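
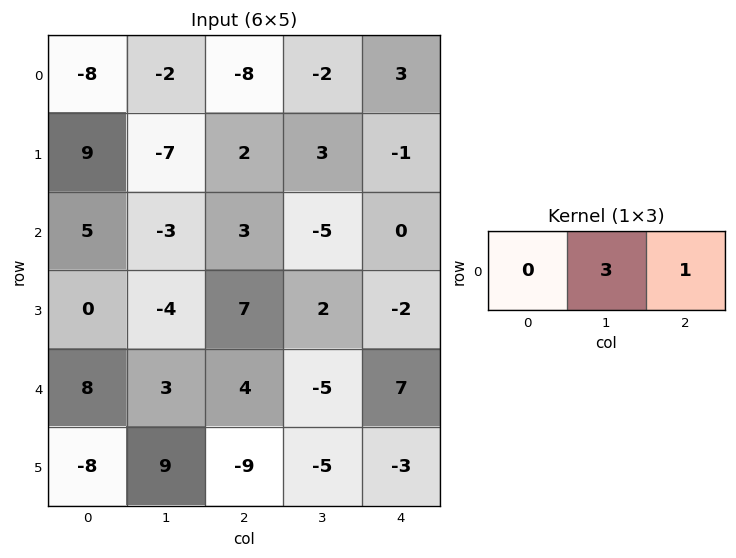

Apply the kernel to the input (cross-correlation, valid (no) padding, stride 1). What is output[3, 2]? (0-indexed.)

The receptive field on the input at this output position is [7 2 -2]. Elementwise product with the kernel and sum: 2·3 + -2·1.

4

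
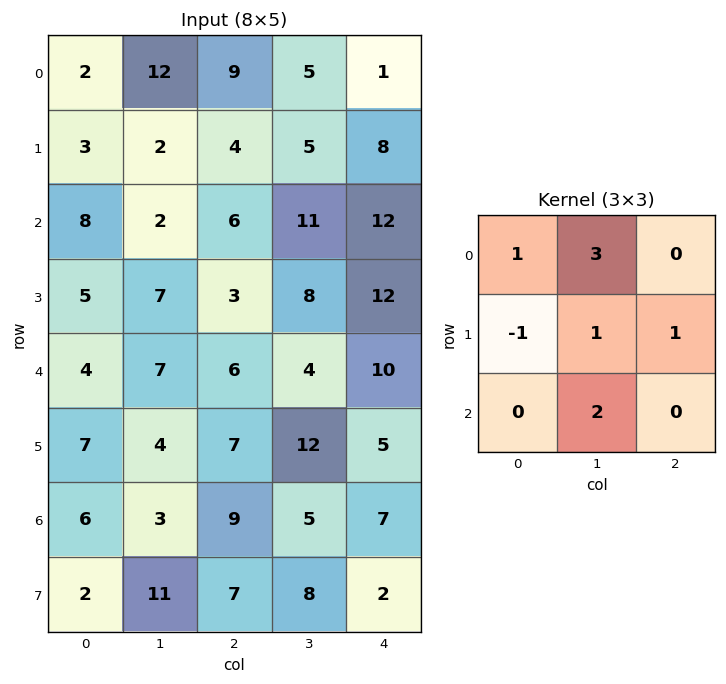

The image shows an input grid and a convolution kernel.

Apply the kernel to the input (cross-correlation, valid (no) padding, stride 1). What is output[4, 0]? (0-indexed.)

The receptive field on the input at this output position is [4 7 6 / 7 4 7 / 6 3 9]. Elementwise product with the kernel and sum: 4·1 + 7·3 + 7·-1 + 4·1 + 7·1 + 3·2.

35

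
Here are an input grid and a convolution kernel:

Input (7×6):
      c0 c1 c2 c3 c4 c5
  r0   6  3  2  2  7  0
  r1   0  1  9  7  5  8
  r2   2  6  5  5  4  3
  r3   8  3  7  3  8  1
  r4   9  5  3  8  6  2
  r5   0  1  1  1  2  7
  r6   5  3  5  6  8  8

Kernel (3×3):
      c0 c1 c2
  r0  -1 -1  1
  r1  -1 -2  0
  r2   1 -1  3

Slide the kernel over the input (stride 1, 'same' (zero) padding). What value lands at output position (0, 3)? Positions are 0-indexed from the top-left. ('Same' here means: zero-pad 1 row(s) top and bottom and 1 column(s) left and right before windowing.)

The receptive field on the zero-padded input at this output position is [0 0 0 / 2 2 7 / 9 7 5]. Elementwise product with the kernel and sum: 0·-1 + 0·-1 + 0·1 + 2·-1 + 2·-2 + 9·1 + 7·-1 + 5·3.

11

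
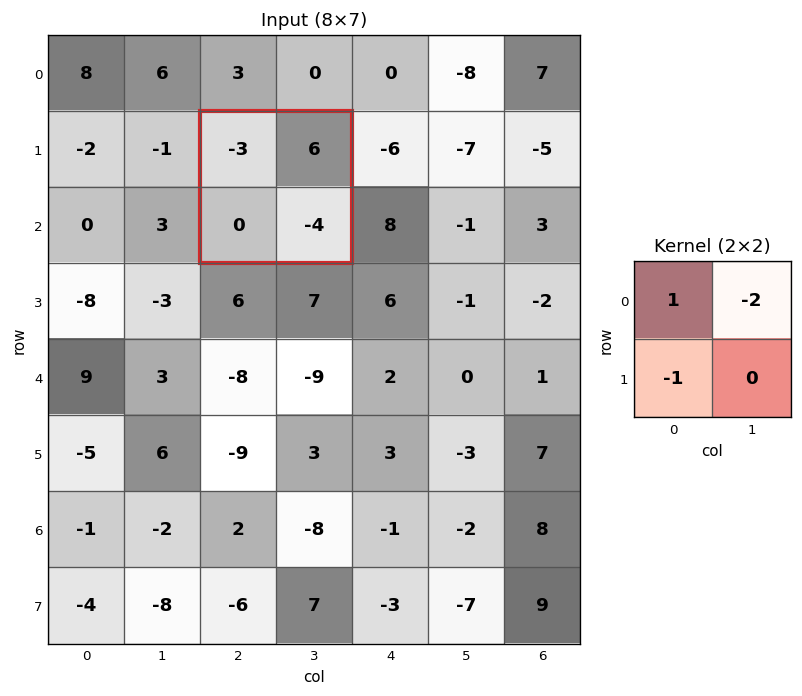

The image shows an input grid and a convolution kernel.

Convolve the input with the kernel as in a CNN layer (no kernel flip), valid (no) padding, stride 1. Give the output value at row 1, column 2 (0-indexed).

The receptive field on the input at this output position is [-3 6 / 0 -4]. Elementwise product with the kernel and sum: -3·1 + 6·-2 + 0·-1.

-15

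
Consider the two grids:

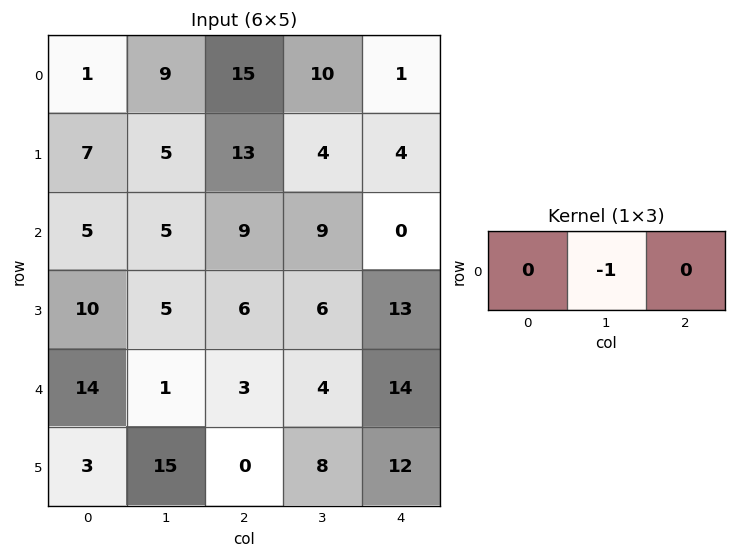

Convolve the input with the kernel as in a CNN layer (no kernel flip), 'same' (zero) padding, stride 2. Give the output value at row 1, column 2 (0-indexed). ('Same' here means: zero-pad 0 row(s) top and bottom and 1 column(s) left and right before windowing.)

0

The receptive field on the zero-padded input at this output position is [9 0 0]. Elementwise product with the kernel and sum: 0·-1.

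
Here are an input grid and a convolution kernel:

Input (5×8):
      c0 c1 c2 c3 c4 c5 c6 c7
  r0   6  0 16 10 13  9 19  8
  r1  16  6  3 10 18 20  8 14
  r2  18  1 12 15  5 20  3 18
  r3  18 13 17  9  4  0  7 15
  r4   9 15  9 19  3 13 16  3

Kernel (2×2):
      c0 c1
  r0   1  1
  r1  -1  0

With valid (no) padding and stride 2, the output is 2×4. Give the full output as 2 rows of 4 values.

-10 23 4 19
1 10 21 14

Output[0,0]: The receptive field on the input at this output position is [6 0 / 16 6]. Elementwise product with the kernel and sum: 6·1 + 0·1 + 16·-1.
Output[0,1]: The receptive field on the input at this output position is [16 10 / 3 10]. Elementwise product with the kernel and sum: 16·1 + 10·1 + 3·-1.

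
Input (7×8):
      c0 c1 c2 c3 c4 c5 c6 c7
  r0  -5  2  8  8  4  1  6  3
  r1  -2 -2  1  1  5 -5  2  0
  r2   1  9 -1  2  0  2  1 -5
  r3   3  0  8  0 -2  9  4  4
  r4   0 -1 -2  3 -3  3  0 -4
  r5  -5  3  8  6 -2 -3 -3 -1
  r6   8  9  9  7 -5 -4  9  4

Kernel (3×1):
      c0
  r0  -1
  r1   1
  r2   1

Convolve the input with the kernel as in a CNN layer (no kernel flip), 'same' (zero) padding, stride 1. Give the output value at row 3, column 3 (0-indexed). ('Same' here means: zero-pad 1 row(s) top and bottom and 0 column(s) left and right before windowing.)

The receptive field on the zero-padded input at this output position is [2 / 0 / 3]. Elementwise product with the kernel and sum: 2·-1 + 0·1 + 3·1.

1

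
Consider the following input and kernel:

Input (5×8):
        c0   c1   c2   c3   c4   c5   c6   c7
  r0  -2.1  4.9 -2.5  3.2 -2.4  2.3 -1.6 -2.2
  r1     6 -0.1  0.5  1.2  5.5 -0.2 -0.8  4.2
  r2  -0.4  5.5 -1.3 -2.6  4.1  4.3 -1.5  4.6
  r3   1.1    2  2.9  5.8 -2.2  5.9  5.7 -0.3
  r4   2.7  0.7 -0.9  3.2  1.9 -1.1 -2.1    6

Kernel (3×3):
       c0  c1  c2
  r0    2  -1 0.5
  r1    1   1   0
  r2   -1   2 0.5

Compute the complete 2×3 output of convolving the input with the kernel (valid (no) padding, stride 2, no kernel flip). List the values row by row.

6.3 -9.55 1.15
-5.6 19 1.7

Output[0,0]: The receptive field on the input at this output position is [-2.1 4.9 -2.5 / 6 -0.1 0.5 / -0.4 5.5 -1.3]. Elementwise product with the kernel and sum: -2.1·2 + 4.9·-1 + -2.5·0.5 + 6·1 + -0.1·1 + -0.4·-1 + 5.5·2 + -1.3·0.5.
Output[0,1]: The receptive field on the input at this output position is [-2.5 3.2 -2.4 / 0.5 1.2 5.5 / -1.3 -2.6 4.1]. Elementwise product with the kernel and sum: -2.5·2 + 3.2·-1 + -2.4·0.5 + 0.5·1 + 1.2·1 + -1.3·-1 + -2.6·2 + 4.1·0.5.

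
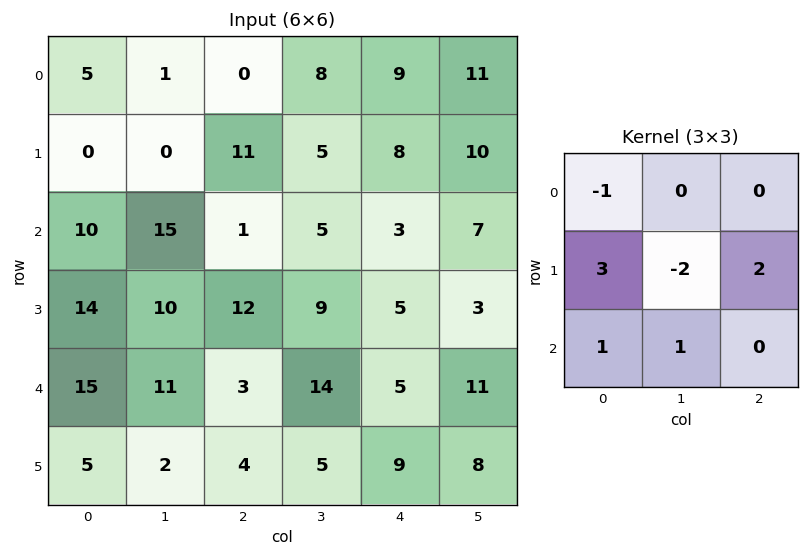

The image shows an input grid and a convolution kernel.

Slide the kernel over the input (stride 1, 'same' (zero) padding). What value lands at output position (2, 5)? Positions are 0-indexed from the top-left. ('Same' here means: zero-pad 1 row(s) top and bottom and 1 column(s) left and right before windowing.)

The receptive field on the zero-padded input at this output position is [8 10 0 / 3 7 0 / 5 3 0]. Elementwise product with the kernel and sum: 8·-1 + 3·3 + 7·-2 + 0·2 + 5·1 + 3·1.

-5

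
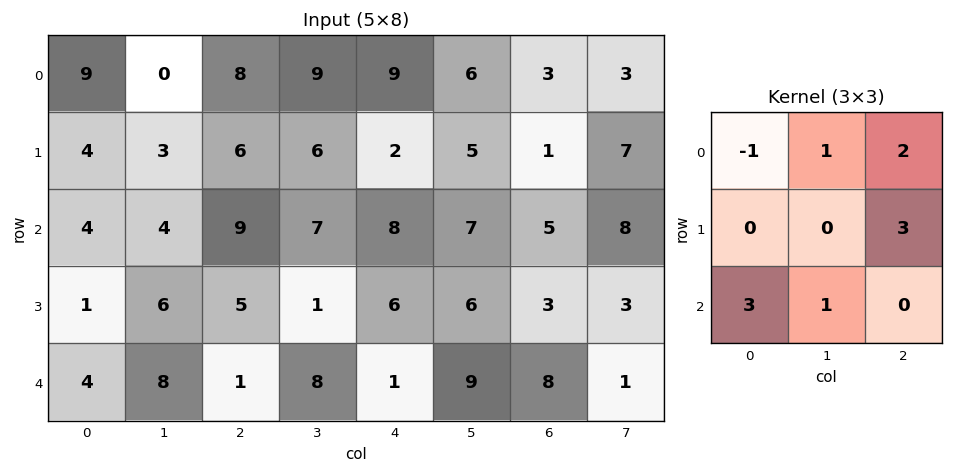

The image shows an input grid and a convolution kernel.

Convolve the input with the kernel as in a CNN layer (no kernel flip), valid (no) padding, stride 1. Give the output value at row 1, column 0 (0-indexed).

47

The receptive field on the input at this output position is [4 3 6 / 4 4 9 / 1 6 5]. Elementwise product with the kernel and sum: 4·-1 + 3·1 + 6·2 + 9·3 + 1·3 + 6·1.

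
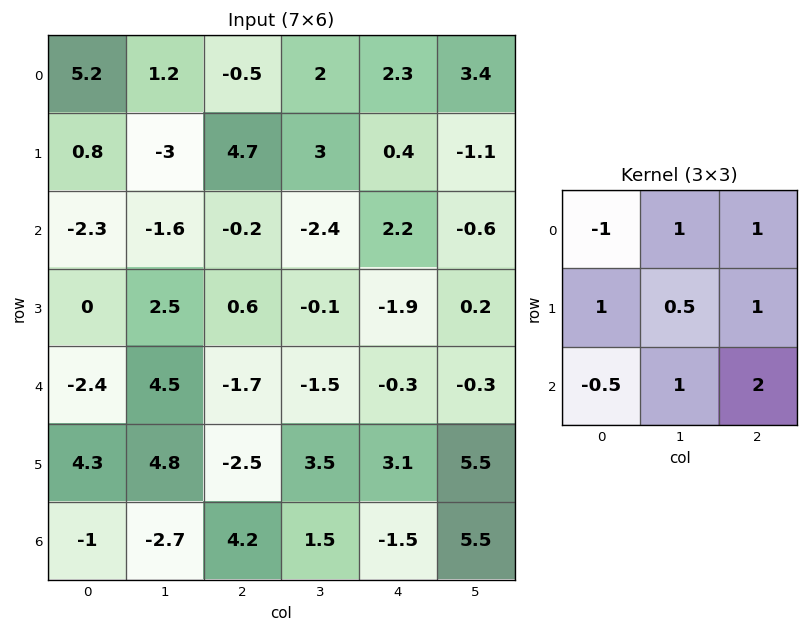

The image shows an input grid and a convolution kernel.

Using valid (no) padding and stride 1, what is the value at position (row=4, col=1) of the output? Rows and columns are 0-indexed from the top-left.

The receptive field on the input at this output position is [4.5 -1.7 -1.5 / 4.8 -2.5 3.5 / -2.7 4.2 1.5]. Elementwise product with the kernel and sum: 4.5·-1 + -1.7·1 + -1.5·1 + 4.8·1 + -2.5·0.5 + 3.5·1 + -2.7·-0.5 + 4.2·1 + 1.5·2.

7.9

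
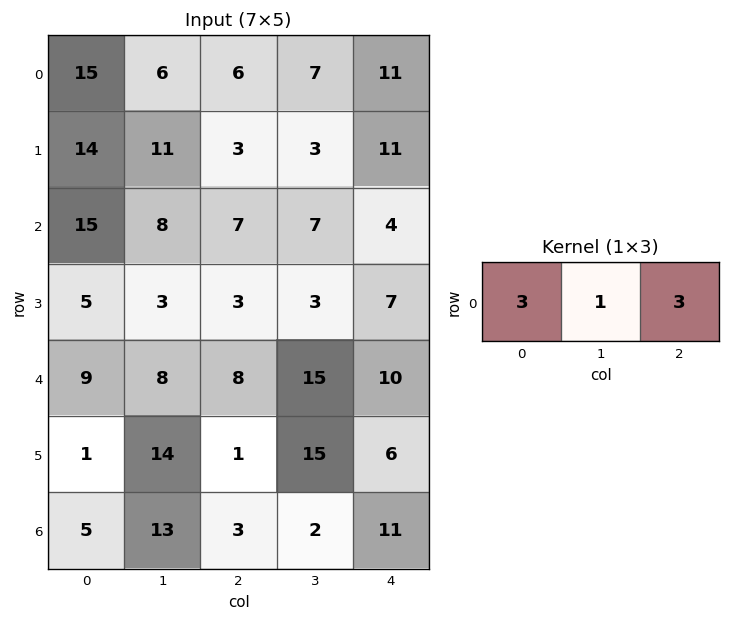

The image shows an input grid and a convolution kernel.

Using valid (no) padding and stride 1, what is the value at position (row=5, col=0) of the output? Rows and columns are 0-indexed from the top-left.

The receptive field on the input at this output position is [1 14 1]. Elementwise product with the kernel and sum: 1·3 + 14·1 + 1·3.

20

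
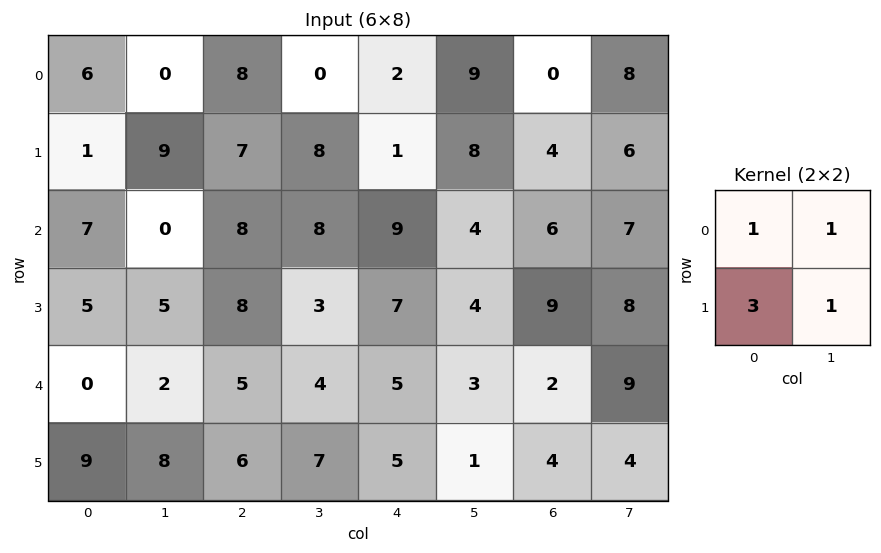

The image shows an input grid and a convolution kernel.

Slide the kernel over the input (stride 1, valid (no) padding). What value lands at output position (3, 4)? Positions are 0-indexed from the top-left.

29

The receptive field on the input at this output position is [7 4 / 5 3]. Elementwise product with the kernel and sum: 7·1 + 4·1 + 5·3 + 3·1.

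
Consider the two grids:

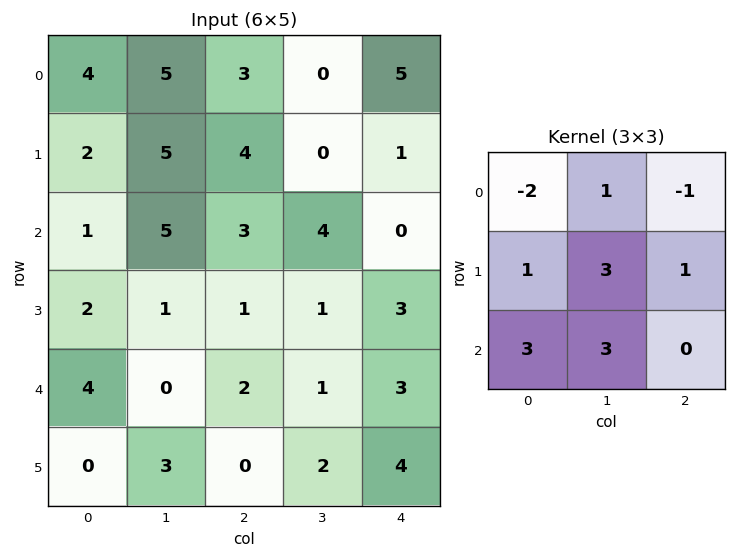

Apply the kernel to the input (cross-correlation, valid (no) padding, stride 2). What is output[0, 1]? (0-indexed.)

The receptive field on the input at this output position is [3 0 5 / 4 0 1 / 3 4 0]. Elementwise product with the kernel and sum: 3·-2 + 0·1 + 5·-1 + 4·1 + 0·3 + 1·1 + 3·3 + 4·3.

15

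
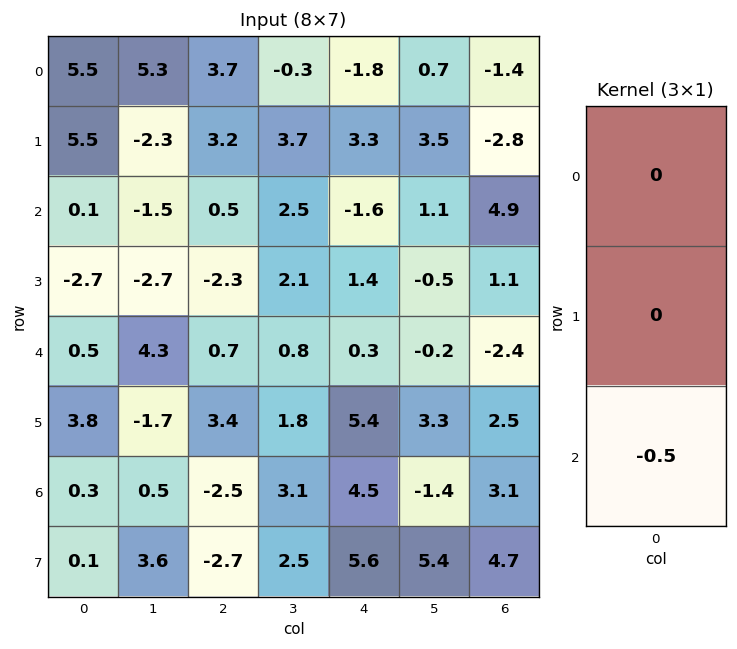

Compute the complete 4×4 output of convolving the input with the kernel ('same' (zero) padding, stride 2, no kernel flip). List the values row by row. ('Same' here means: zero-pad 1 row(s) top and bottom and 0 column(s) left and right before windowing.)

-2.75 -1.6 -1.65 1.4
1.35 1.15 -0.7 -0.55
-1.9 -1.7 -2.7 -1.25
-0.05 1.35 -2.8 -2.35

Output[0,0]: The receptive field on the zero-padded input at this output position is [0 / 5.5 / 5.5]. Elementwise product with the kernel and sum: 5.5·-0.5.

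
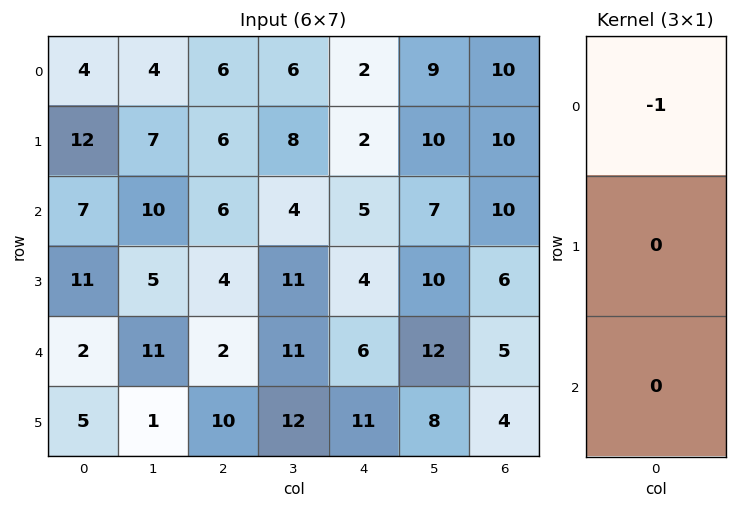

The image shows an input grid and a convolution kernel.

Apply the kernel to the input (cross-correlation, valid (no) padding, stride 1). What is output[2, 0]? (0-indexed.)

The receptive field on the input at this output position is [7 / 11 / 2]. Elementwise product with the kernel and sum: 7·-1.

-7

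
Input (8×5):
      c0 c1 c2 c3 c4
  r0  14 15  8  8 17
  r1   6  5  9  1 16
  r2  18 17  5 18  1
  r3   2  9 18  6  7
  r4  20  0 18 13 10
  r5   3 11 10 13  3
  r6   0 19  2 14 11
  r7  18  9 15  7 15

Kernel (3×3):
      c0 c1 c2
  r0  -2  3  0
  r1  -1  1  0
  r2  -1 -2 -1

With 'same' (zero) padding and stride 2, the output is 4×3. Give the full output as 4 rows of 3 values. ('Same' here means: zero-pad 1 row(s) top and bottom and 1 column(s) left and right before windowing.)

-3 -31 -24
23 -46 9
9 10 -13
-36 -55 -57

Output[0,0]: The receptive field on the zero-padded input at this output position is [0 0 0 / 0 14 15 / 0 6 5]. Elementwise product with the kernel and sum: 0·-2 + 0·3 + 0·-1 + 14·1 + 0·-1 + 6·-2 + 5·-1.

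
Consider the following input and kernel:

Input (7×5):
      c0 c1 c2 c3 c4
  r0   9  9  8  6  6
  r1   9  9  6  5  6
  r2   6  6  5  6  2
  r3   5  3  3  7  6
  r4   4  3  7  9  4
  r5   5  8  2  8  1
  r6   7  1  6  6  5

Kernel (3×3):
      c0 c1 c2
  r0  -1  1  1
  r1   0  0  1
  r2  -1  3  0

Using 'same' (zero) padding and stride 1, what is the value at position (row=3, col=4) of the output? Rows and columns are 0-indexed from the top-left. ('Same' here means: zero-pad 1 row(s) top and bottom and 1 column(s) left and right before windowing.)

-1

The receptive field on the zero-padded input at this output position is [6 2 0 / 7 6 0 / 9 4 0]. Elementwise product with the kernel and sum: 6·-1 + 2·1 + 0·1 + 0·1 + 9·-1 + 4·3.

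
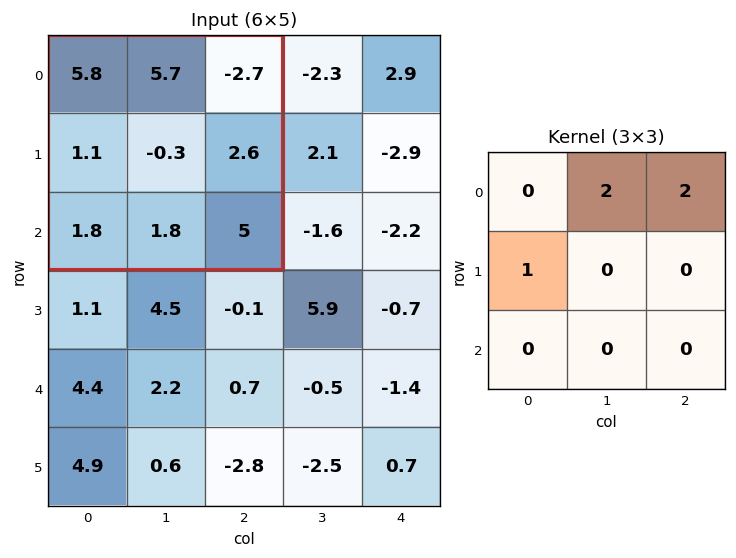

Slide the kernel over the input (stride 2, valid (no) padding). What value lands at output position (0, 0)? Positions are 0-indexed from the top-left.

The receptive field on the input at this output position is [5.8 5.7 -2.7 / 1.1 -0.3 2.6 / 1.8 1.8 5]. Elementwise product with the kernel and sum: 5.7·2 + -2.7·2 + 1.1·1.

7.1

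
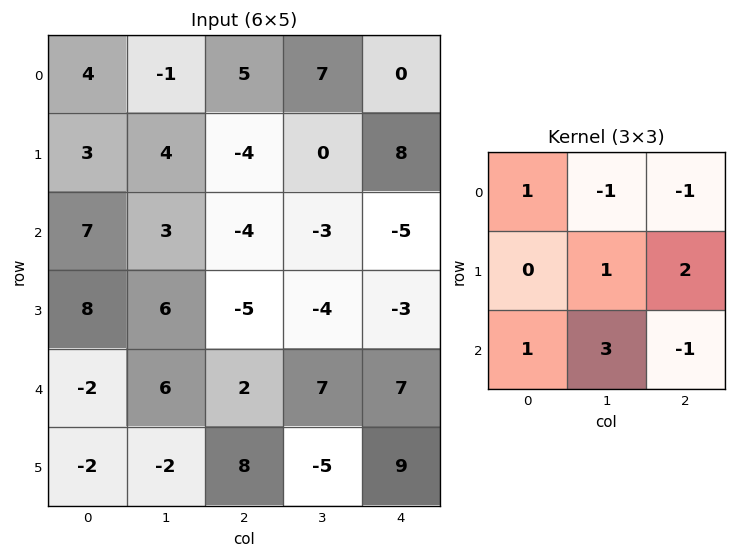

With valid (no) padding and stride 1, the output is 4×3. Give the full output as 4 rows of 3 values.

16 -23 6
29 -7 -39
18 2 10
1 58 7

Output[0,0]: The receptive field on the input at this output position is [4 -1 5 / 3 4 -4 / 7 3 -4]. Elementwise product with the kernel and sum: 4·1 + -1·-1 + 5·-1 + 4·1 + -4·2 + 7·1 + 3·3 + -4·-1.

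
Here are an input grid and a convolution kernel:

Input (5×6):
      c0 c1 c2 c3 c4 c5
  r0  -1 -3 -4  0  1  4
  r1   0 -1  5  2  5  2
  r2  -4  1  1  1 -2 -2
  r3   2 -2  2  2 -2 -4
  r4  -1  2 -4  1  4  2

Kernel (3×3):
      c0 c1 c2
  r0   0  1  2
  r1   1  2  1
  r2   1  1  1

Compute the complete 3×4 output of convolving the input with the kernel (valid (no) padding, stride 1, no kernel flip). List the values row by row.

-10 10 16 20
10 15 15 0
0 6 2 -5

Output[0,0]: The receptive field on the input at this output position is [-1 -3 -4 / 0 -1 5 / -4 1 1]. Elementwise product with the kernel and sum: -3·1 + -4·2 + 0·1 + -1·2 + 5·1 + -4·1 + 1·1 + 1·1.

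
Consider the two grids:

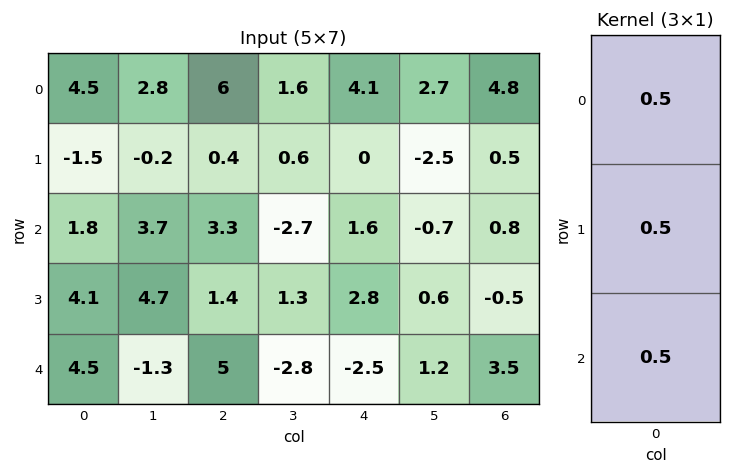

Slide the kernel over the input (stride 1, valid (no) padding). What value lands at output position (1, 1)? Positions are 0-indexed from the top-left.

4.1

The receptive field on the input at this output position is [-0.2 / 3.7 / 4.7]. Elementwise product with the kernel and sum: -0.2·0.5 + 3.7·0.5 + 4.7·0.5.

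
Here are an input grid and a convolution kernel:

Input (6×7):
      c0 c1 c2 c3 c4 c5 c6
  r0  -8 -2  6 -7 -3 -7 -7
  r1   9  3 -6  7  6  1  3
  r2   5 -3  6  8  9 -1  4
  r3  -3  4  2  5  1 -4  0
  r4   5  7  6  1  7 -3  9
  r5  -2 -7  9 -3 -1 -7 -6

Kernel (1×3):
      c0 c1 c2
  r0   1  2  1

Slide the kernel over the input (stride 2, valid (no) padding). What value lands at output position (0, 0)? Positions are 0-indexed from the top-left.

The receptive field on the input at this output position is [-8 -2 6]. Elementwise product with the kernel and sum: -8·1 + -2·2 + 6·1.

-6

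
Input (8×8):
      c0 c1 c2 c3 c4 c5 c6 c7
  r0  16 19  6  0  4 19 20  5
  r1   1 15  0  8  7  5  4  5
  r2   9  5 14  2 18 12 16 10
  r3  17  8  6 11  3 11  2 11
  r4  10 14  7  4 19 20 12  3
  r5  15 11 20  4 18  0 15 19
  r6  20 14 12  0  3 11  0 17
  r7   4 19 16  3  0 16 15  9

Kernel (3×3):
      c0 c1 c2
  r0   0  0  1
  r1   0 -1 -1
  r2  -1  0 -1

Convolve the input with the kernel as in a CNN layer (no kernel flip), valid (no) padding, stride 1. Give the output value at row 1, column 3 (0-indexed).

-47

The receptive field on the input at this output position is [8 7 5 / 2 18 12 / 11 3 11]. Elementwise product with the kernel and sum: 5·1 + 18·-1 + 12·-1 + 11·-1 + 11·-1.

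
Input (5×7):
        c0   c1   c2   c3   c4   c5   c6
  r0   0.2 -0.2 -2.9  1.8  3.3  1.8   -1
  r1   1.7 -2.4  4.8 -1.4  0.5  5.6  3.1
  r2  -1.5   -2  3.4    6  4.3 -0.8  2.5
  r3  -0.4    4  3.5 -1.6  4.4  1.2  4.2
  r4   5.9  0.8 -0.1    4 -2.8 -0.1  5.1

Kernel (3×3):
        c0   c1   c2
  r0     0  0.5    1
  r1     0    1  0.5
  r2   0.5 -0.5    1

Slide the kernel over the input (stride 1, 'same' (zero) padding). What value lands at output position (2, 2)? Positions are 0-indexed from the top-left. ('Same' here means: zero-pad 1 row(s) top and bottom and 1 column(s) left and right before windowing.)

6.05

The receptive field on the zero-padded input at this output position is [-2.4 4.8 -1.4 / -2 3.4 6 / 4 3.5 -1.6]. Elementwise product with the kernel and sum: 4.8·0.5 + -1.4·1 + 3.4·1 + 6·0.5 + 4·0.5 + 3.5·-0.5 + -1.6·1.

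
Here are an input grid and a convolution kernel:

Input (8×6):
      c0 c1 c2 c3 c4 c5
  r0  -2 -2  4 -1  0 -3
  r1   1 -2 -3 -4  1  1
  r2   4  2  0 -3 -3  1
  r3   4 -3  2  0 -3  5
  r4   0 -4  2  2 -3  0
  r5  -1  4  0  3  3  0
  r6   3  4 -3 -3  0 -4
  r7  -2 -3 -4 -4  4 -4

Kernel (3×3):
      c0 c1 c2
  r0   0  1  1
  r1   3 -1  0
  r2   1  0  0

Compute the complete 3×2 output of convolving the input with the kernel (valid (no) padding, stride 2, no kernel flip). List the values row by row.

11 -6
17 2
-6 -7

Output[0,0]: The receptive field on the input at this output position is [-2 -2 4 / 1 -2 -3 / 4 2 0]. Elementwise product with the kernel and sum: -2·1 + 4·1 + 1·3 + -2·-1 + 4·1.
Output[0,1]: The receptive field on the input at this output position is [4 -1 0 / -3 -4 1 / 0 -3 -3]. Elementwise product with the kernel and sum: -1·1 + 0·1 + -3·3 + -4·-1 + 0·1.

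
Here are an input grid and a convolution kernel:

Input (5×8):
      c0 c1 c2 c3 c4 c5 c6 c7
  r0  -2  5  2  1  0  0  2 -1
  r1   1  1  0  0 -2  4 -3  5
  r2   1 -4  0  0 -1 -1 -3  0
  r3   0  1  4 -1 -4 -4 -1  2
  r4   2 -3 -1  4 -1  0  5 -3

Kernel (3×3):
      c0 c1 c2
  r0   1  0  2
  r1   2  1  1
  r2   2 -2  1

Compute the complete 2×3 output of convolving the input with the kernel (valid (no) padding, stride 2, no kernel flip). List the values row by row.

Output[0,0]: The receptive field on the input at this output position is [-2 5 2 / 1 1 0 / 1 -4 0]. Elementwise product with the kernel and sum: -2·1 + 2·2 + 1·2 + 1·1 + 0·1 + 1·2 + -4·-2 + 0·1.
Output[0,1]: The receptive field on the input at this output position is [2 1 0 / 0 0 -2 / 0 0 -1]. Elementwise product with the kernel and sum: 2·1 + 0·2 + 0·2 + 0·1 + -2·1 + 0·2 + 0·-2 + -1·1.

15 -1 -2
15 -10 -17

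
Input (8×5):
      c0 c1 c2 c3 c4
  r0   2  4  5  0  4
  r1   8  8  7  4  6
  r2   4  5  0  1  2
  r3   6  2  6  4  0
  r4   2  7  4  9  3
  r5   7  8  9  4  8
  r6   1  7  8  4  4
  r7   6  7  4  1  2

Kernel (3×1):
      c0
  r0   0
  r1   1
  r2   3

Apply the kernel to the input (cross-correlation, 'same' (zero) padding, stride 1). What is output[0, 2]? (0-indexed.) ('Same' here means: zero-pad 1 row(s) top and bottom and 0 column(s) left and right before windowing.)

The receptive field on the zero-padded input at this output position is [0 / 5 / 7]. Elementwise product with the kernel and sum: 5·1 + 7·3.

26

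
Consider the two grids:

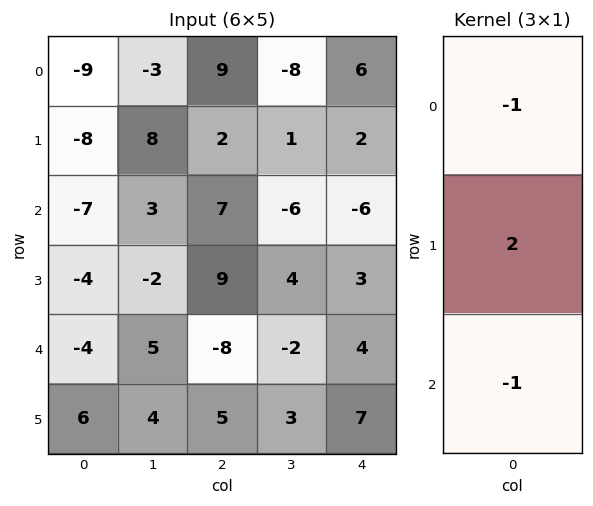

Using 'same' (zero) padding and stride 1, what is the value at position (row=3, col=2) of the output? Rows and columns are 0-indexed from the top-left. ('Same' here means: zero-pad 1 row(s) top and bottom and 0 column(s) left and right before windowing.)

The receptive field on the zero-padded input at this output position is [7 / 9 / -8]. Elementwise product with the kernel and sum: 7·-1 + 9·2 + -8·-1.

19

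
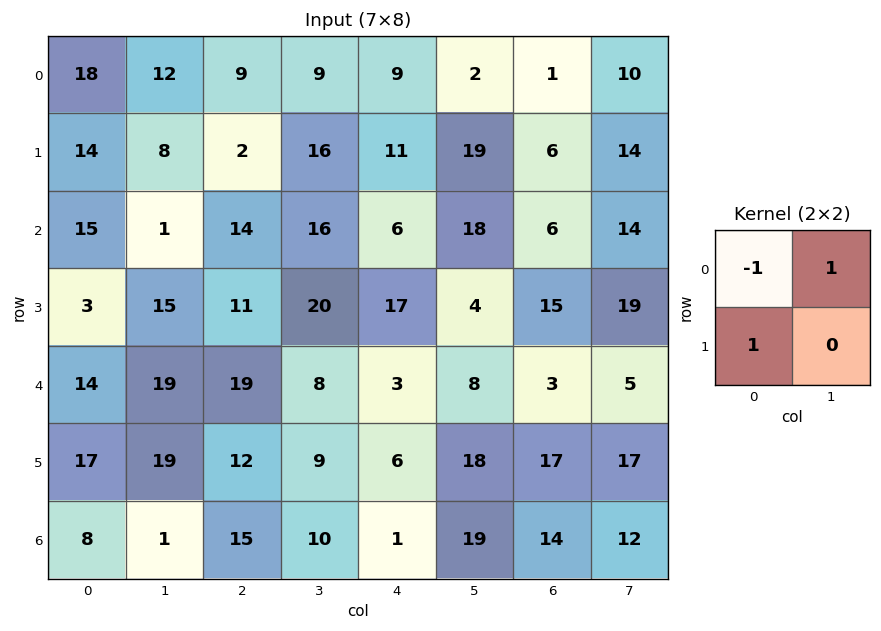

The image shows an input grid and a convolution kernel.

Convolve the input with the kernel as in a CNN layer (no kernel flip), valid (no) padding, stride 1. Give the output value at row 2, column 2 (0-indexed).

13

The receptive field on the input at this output position is [14 16 / 11 20]. Elementwise product with the kernel and sum: 14·-1 + 16·1 + 11·1.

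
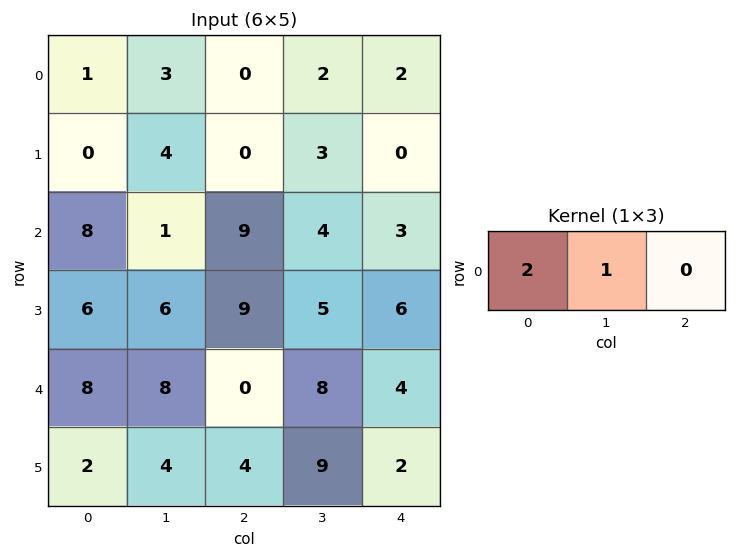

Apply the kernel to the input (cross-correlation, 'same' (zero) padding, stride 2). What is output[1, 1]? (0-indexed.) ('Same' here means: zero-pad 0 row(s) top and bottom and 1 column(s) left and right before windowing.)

The receptive field on the zero-padded input at this output position is [1 9 4]. Elementwise product with the kernel and sum: 1·2 + 9·1.

11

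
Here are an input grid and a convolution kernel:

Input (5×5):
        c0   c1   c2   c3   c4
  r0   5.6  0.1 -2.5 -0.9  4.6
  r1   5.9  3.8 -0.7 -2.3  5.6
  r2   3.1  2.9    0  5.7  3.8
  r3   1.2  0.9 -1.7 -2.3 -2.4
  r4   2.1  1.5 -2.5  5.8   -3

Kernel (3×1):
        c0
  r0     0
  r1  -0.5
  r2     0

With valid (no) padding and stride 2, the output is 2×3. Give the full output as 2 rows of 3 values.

-2.95 0.35 -2.8
-0.6 0.85 1.2

Output[0,0]: The receptive field on the input at this output position is [5.6 / 5.9 / 3.1]. Elementwise product with the kernel and sum: 5.9·-0.5.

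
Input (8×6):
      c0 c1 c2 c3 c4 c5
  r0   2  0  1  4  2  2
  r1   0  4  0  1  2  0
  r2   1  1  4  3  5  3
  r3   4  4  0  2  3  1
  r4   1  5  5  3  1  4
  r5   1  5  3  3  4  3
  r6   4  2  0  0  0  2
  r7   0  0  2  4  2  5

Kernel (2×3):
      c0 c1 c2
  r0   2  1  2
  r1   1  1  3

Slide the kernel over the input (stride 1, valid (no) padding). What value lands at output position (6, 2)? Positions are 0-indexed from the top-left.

12

The receptive field on the input at this output position is [0 0 0 / 2 4 2]. Elementwise product with the kernel and sum: 0·2 + 0·1 + 0·2 + 2·1 + 4·1 + 2·3.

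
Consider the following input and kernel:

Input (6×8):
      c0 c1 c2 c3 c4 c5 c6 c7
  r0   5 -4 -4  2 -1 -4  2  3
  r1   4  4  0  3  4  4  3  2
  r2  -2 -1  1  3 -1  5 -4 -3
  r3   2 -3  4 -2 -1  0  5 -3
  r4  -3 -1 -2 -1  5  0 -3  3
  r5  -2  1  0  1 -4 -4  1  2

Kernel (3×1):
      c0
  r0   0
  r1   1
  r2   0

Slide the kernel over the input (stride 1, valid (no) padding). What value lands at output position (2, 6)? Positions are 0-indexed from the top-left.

5

The receptive field on the input at this output position is [-4 / 5 / -3]. Elementwise product with the kernel and sum: 5·1.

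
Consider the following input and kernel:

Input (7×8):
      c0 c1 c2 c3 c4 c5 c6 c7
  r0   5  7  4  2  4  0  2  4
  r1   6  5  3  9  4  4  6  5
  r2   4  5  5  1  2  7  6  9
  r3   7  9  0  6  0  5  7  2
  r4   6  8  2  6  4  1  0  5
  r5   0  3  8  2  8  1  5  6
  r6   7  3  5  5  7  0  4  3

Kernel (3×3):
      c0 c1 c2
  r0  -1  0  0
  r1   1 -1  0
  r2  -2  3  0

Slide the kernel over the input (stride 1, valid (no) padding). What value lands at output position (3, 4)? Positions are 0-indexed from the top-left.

The receptive field on the input at this output position is [0 5 7 / 4 1 0 / 8 1 5]. Elementwise product with the kernel and sum: 0·-1 + 4·1 + 1·-1 + 8·-2 + 1·3.

-10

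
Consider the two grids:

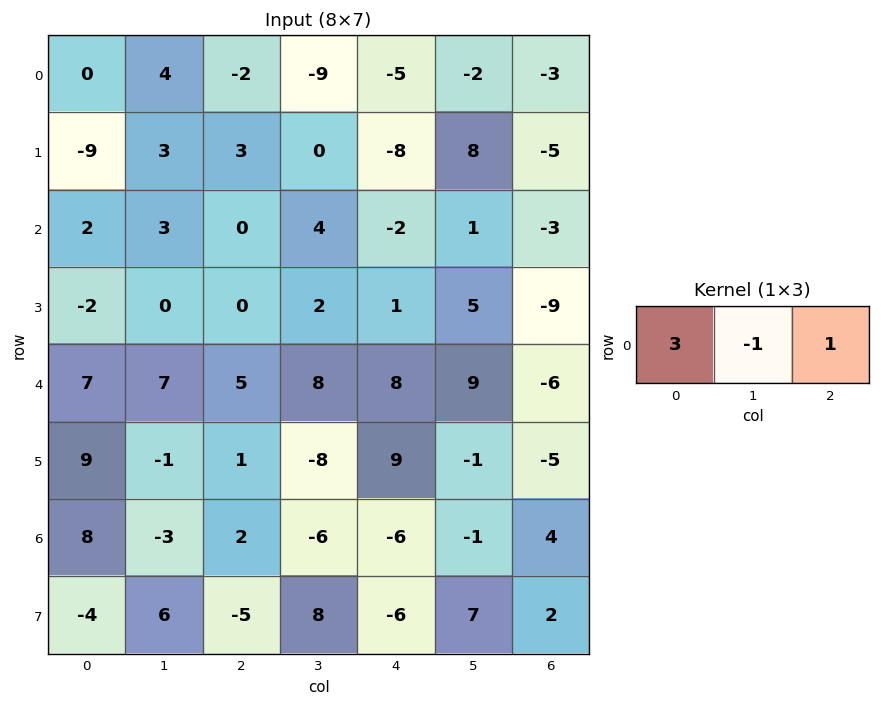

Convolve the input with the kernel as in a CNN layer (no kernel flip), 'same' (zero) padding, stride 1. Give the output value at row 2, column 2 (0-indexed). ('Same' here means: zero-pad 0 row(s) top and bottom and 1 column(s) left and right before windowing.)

The receptive field on the zero-padded input at this output position is [3 0 4]. Elementwise product with the kernel and sum: 3·3 + 0·-1 + 4·1.

13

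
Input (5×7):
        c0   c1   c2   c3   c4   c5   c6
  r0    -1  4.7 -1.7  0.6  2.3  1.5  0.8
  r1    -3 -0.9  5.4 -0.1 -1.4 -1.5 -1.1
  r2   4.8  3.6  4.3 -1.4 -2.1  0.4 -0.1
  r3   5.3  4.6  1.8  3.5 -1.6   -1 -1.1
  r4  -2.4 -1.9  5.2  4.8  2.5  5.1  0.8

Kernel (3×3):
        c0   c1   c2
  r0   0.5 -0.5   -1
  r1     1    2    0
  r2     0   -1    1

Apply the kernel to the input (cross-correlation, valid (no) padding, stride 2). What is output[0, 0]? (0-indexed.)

The receptive field on the input at this output position is [-1 4.7 -1.7 / -3 -0.9 5.4 / 4.8 3.6 4.3]. Elementwise product with the kernel and sum: -1·0.5 + 4.7·-0.5 + -1.7·-1 + -3·1 + -0.9·2 + 3.6·-1 + 4.3·1.

-5.25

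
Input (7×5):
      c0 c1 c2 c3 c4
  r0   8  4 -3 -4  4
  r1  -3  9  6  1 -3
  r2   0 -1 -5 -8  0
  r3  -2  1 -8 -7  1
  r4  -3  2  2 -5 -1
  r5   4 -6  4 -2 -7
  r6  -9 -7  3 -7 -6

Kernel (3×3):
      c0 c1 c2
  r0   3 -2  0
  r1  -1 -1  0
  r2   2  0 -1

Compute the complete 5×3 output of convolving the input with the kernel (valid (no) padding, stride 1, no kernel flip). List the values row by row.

15 9 -18
-22 30 12
-5 23 21
-3 5 8
-32 -3 26

Output[0,0]: The receptive field on the input at this output position is [8 4 -3 / -3 9 6 / 0 -1 -5]. Elementwise product with the kernel and sum: 8·3 + 4·-2 + -3·-1 + 9·-1 + 0·2 + -5·-1.
Output[0,1]: The receptive field on the input at this output position is [4 -3 -4 / 9 6 1 / -1 -5 -8]. Elementwise product with the kernel and sum: 4·3 + -3·-2 + 9·-1 + 6·-1 + -1·2 + -8·-1.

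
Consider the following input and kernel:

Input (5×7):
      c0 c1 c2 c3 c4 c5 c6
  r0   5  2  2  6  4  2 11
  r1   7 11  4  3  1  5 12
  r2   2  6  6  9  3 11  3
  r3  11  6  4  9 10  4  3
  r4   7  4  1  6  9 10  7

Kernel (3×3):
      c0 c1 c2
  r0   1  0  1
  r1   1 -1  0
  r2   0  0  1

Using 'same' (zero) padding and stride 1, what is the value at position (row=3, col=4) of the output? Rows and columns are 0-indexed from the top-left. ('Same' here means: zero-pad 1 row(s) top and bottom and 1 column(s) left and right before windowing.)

29

The receptive field on the zero-padded input at this output position is [9 3 11 / 9 10 4 / 6 9 10]. Elementwise product with the kernel and sum: 9·1 + 11·1 + 9·1 + 10·-1 + 10·1.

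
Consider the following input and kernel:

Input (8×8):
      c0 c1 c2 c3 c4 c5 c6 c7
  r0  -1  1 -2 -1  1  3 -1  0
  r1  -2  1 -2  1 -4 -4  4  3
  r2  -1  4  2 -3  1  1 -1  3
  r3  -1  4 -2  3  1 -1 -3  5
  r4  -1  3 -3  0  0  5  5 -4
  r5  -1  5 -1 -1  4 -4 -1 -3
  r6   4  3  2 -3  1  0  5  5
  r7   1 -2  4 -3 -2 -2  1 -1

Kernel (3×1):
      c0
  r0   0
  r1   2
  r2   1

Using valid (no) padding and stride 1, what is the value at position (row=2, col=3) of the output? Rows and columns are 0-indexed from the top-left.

The receptive field on the input at this output position is [-3 / 3 / 0]. Elementwise product with the kernel and sum: 3·2 + 0·1.

6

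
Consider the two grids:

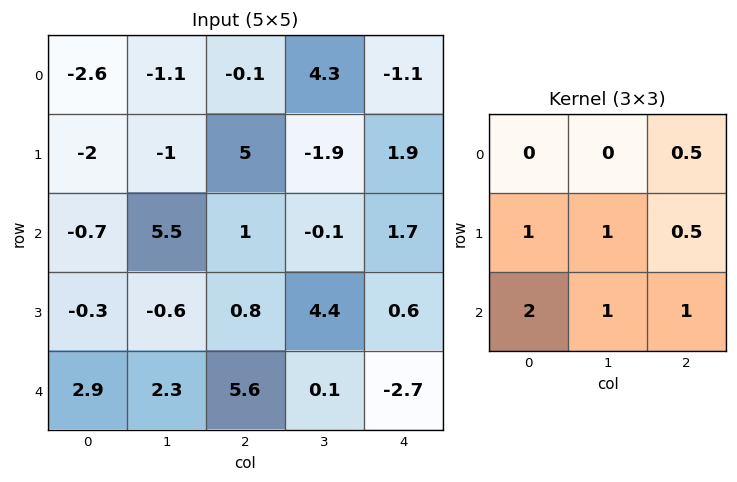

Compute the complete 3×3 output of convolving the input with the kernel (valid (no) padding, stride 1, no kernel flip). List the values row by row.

Output[0,0]: The receptive field on the input at this output position is [-2.6 -1.1 -0.1 / -2 -1 5 / -0.7 5.5 1]. Elementwise product with the kernel and sum: -0.1·0.5 + -2·1 + -1·1 + 5·0.5 + -0.7·2 + 5.5·1 + 1·1.
Output[0,1]: The receptive field on the input at this output position is [-1.1 -0.1 4.3 / -1 5 -1.9 / 5.5 1 -0.1]. Elementwise product with the kernel and sum: 4.3·0.5 + -1·1 + 5·1 + -1.9·0.5 + 5.5·2 + 1·1 + -0.1·1.

4.55 17.1 7.1
7.4 9.5 9.3
13.7 12.65 14.95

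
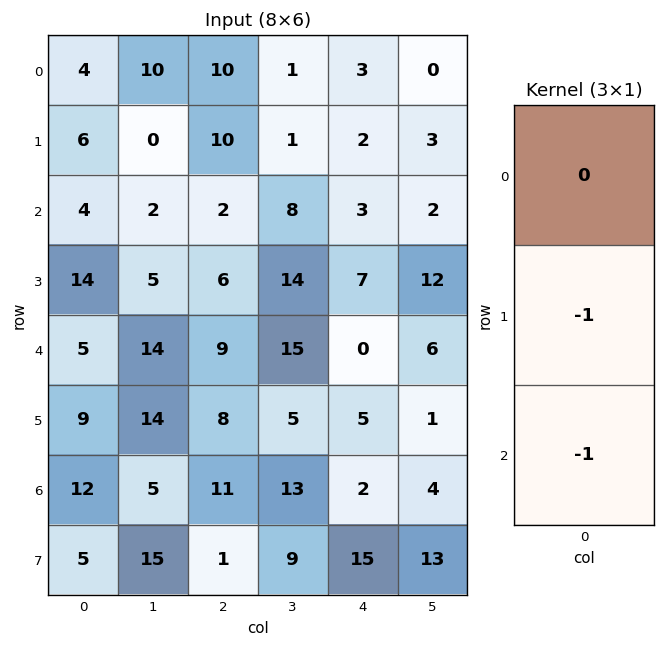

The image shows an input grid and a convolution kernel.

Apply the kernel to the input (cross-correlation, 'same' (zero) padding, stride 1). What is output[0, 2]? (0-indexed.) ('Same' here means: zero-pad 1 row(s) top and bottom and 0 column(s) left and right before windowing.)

The receptive field on the zero-padded input at this output position is [0 / 10 / 10]. Elementwise product with the kernel and sum: 10·-1 + 10·-1.

-20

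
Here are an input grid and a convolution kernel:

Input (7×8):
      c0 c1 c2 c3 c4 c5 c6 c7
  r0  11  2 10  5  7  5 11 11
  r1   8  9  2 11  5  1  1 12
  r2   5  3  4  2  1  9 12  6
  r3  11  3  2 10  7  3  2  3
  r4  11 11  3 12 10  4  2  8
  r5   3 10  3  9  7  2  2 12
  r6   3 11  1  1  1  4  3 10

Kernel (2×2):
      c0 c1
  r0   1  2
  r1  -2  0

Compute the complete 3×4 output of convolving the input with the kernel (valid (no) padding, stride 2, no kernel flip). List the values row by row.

-1 16 7 31
-11 4 5 20
27 21 4 14

Output[0,0]: The receptive field on the input at this output position is [11 2 / 8 9]. Elementwise product with the kernel and sum: 11·1 + 2·2 + 8·-2.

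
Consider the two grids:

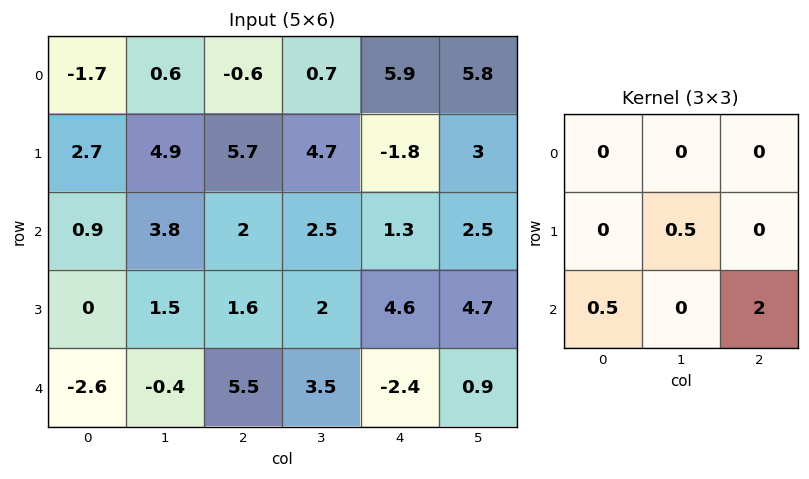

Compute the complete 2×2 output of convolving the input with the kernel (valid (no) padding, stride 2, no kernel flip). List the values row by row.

6.9 5.95
10.45 -1.05

Output[0,0]: The receptive field on the input at this output position is [-1.7 0.6 -0.6 / 2.7 4.9 5.7 / 0.9 3.8 2]. Elementwise product with the kernel and sum: 4.9·0.5 + 0.9·0.5 + 2·2.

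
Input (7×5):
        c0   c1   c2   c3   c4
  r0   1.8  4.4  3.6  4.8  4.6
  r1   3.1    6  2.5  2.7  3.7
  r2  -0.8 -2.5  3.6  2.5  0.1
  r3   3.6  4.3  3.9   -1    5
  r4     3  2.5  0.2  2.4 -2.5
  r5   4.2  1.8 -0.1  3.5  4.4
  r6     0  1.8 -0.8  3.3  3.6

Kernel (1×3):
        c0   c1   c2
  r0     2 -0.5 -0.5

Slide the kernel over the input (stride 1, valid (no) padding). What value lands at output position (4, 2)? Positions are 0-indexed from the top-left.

The receptive field on the input at this output position is [0.2 2.4 -2.5]. Elementwise product with the kernel and sum: 0.2·2 + 2.4·-0.5 + -2.5·-0.5.

0.45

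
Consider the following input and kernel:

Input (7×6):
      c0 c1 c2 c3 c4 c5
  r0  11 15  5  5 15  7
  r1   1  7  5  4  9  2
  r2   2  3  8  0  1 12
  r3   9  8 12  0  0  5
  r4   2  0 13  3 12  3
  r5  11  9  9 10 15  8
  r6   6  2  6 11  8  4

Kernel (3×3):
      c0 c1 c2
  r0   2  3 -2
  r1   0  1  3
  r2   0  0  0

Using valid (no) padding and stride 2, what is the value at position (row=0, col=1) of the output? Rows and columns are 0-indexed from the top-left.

26

The receptive field on the input at this output position is [5 5 15 / 5 4 9 / 8 0 1]. Elementwise product with the kernel and sum: 5·2 + 5·3 + 15·-2 + 4·1 + 9·3.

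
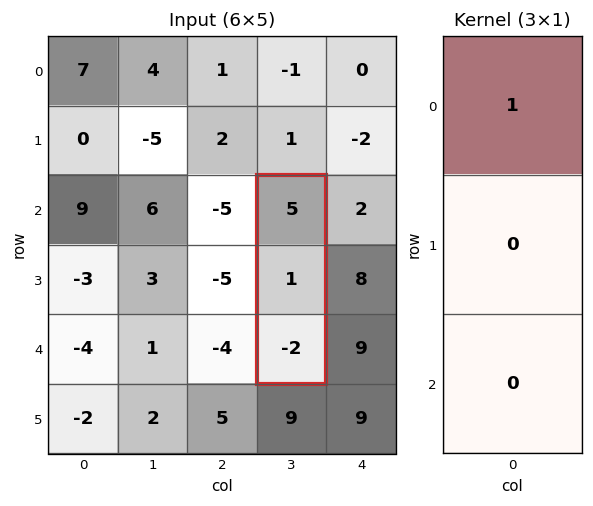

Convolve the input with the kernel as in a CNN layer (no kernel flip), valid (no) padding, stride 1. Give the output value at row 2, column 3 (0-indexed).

5

The receptive field on the input at this output position is [5 / 1 / -2]. Elementwise product with the kernel and sum: 5·1.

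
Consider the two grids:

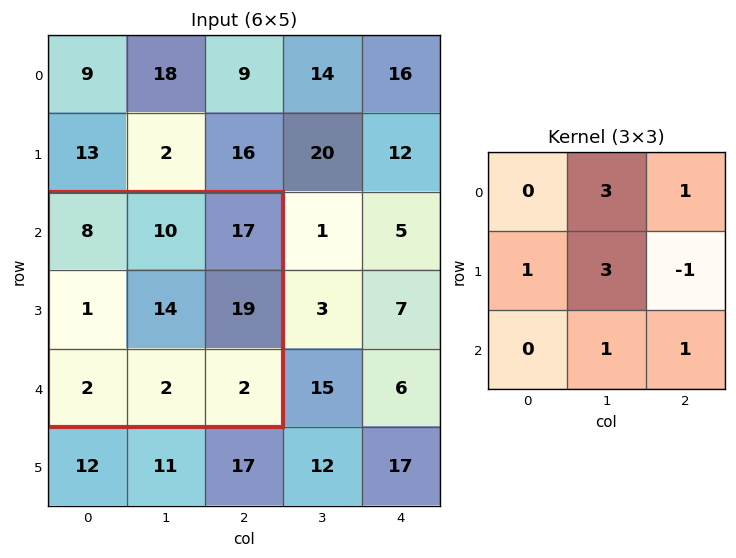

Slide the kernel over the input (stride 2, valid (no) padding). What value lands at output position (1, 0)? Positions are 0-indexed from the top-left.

75

The receptive field on the input at this output position is [8 10 17 / 1 14 19 / 2 2 2]. Elementwise product with the kernel and sum: 10·3 + 17·1 + 1·1 + 14·3 + 19·-1 + 2·1 + 2·1.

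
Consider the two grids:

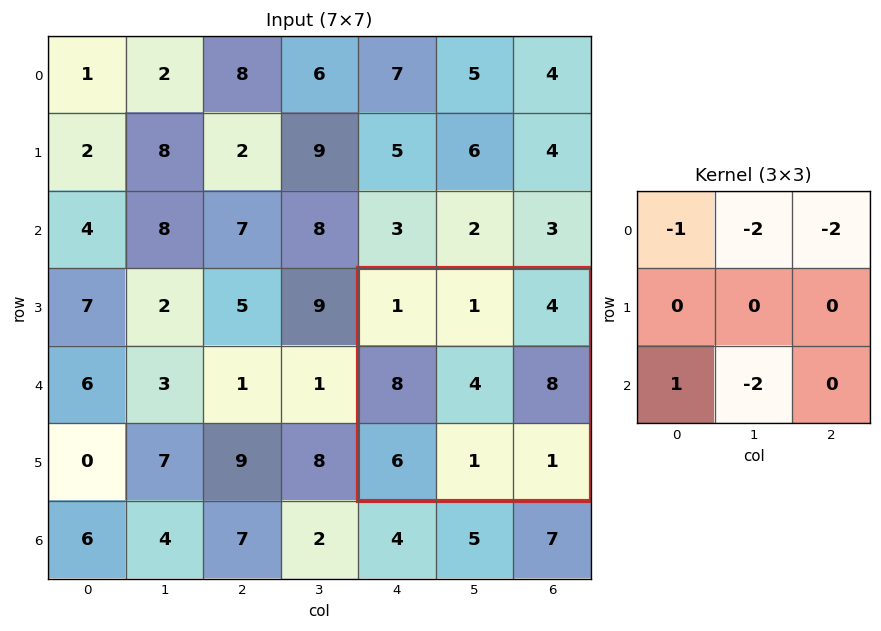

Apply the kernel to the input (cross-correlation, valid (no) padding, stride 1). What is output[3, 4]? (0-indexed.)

The receptive field on the input at this output position is [1 1 4 / 8 4 8 / 6 1 1]. Elementwise product with the kernel and sum: 1·-1 + 1·-2 + 4·-2 + 6·1 + 1·-2.

-7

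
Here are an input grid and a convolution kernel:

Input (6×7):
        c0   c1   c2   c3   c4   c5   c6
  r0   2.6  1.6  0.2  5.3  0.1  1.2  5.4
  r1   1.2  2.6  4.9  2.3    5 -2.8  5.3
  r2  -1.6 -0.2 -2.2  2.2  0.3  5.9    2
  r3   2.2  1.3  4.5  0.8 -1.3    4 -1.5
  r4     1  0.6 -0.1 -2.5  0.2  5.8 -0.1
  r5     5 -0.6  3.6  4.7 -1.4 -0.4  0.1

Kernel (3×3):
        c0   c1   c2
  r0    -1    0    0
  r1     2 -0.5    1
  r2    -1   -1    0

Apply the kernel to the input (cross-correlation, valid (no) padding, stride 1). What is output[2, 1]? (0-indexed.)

The receptive field on the input at this output position is [-0.2 -2.2 2.2 / 1.3 4.5 0.8 / 0.6 -0.1 -2.5]. Elementwise product with the kernel and sum: -0.2·-1 + 1.3·2 + 4.5·-0.5 + 0.8·1 + 0.6·-1 + -0.1·-1.

0.85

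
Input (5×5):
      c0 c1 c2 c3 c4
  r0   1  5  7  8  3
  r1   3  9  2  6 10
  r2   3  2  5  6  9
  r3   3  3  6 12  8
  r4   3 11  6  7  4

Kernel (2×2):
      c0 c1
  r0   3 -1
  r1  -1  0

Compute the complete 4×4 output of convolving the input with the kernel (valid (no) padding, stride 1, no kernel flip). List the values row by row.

Output[0,0]: The receptive field on the input at this output position is [1 5 / 3 9]. Elementwise product with the kernel and sum: 1·3 + 5·-1 + 3·-1.

-5 -1 11 15
-3 23 -5 2
4 -2 3 -3
3 -8 0 21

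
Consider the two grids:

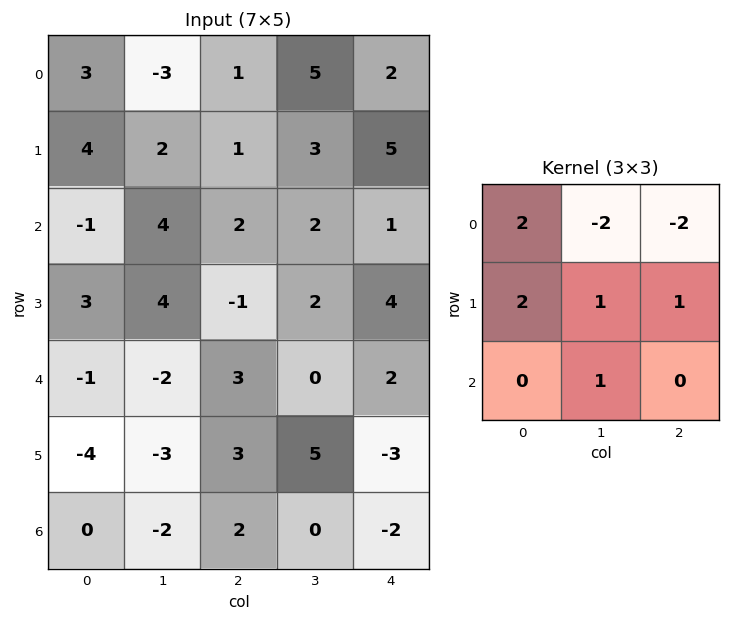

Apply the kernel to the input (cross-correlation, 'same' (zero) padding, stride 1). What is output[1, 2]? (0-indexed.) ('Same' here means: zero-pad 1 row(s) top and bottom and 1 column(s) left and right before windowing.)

The receptive field on the zero-padded input at this output position is [-3 1 5 / 2 1 3 / 4 2 2]. Elementwise product with the kernel and sum: -3·2 + 1·-2 + 5·-2 + 2·2 + 1·1 + 3·1 + 2·1.

-8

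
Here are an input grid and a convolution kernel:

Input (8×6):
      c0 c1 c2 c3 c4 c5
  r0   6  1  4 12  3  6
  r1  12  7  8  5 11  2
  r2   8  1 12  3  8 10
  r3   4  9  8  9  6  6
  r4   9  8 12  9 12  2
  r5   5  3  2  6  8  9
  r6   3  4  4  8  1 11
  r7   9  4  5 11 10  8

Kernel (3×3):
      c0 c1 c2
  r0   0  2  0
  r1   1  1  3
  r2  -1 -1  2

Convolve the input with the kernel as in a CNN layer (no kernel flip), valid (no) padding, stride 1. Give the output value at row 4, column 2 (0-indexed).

The receptive field on the input at this output position is [12 9 12 / 2 6 8 / 4 8 1]. Elementwise product with the kernel and sum: 9·2 + 2·1 + 6·1 + 8·3 + 4·-1 + 8·-1 + 1·2.

40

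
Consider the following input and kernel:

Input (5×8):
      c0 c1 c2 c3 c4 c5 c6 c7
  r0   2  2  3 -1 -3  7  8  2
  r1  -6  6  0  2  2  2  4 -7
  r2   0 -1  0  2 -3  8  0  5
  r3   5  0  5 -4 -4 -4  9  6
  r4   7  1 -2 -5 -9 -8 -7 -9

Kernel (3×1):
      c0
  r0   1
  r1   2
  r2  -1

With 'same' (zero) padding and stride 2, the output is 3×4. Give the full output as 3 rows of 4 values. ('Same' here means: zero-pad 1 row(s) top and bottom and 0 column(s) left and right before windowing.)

10 6 -8 12
-11 -5 0 -5
19 1 -22 -5

Output[0,0]: The receptive field on the zero-padded input at this output position is [0 / 2 / -6]. Elementwise product with the kernel and sum: 0·1 + 2·2 + -6·-1.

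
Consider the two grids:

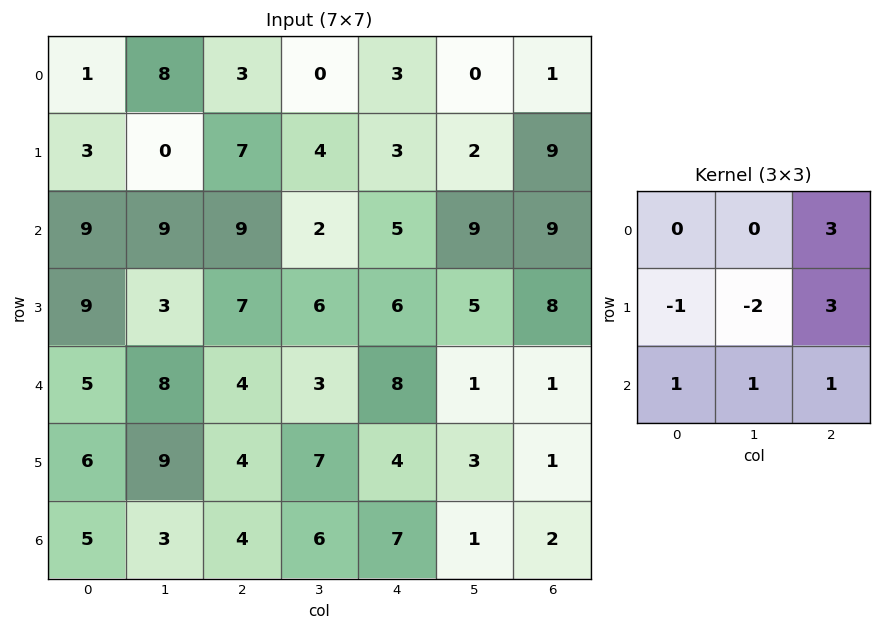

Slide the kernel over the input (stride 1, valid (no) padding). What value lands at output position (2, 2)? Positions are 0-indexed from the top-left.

29

The receptive field on the input at this output position is [9 2 5 / 7 6 6 / 4 3 8]. Elementwise product with the kernel and sum: 5·3 + 7·-1 + 6·-2 + 6·3 + 4·1 + 3·1 + 8·1.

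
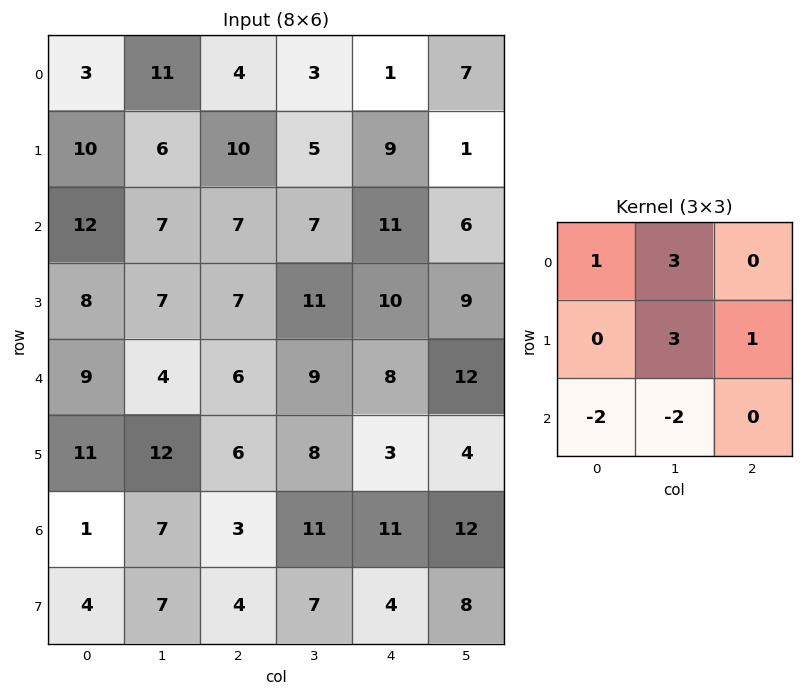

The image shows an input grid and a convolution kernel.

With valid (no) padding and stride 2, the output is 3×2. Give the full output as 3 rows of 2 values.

Output[0,0]: The receptive field on the input at this output position is [3 11 4 / 10 6 10 / 12 7 7]. Elementwise product with the kernel and sum: 3·1 + 11·3 + 6·3 + 10·1 + 12·-2 + 7·-2.

26 9
35 41
47 32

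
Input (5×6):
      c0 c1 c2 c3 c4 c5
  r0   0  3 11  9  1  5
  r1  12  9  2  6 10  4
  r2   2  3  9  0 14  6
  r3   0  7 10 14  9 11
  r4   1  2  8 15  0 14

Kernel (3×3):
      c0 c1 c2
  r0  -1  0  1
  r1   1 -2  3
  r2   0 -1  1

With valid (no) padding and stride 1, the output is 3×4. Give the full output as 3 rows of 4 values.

17 20 24 -14
16 -14 54 -10
29 33 -1 49

Output[0,0]: The receptive field on the input at this output position is [0 3 11 / 12 9 2 / 2 3 9]. Elementwise product with the kernel and sum: 0·-1 + 11·1 + 12·1 + 9·-2 + 2·3 + 3·-1 + 9·1.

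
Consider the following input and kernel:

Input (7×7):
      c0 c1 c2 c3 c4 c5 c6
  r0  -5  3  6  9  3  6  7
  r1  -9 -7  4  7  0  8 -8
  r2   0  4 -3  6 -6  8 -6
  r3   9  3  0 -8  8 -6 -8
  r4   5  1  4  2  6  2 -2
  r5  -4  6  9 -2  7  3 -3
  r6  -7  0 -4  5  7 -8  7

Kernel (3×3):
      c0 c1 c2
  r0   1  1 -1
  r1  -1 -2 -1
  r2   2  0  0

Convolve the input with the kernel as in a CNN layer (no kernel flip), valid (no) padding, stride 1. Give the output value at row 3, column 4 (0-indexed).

16

The receptive field on the input at this output position is [8 -6 -8 / 6 2 -2 / 7 3 -3]. Elementwise product with the kernel and sum: 8·1 + -6·1 + -8·-1 + 6·-1 + 2·-2 + -2·-1 + 7·2.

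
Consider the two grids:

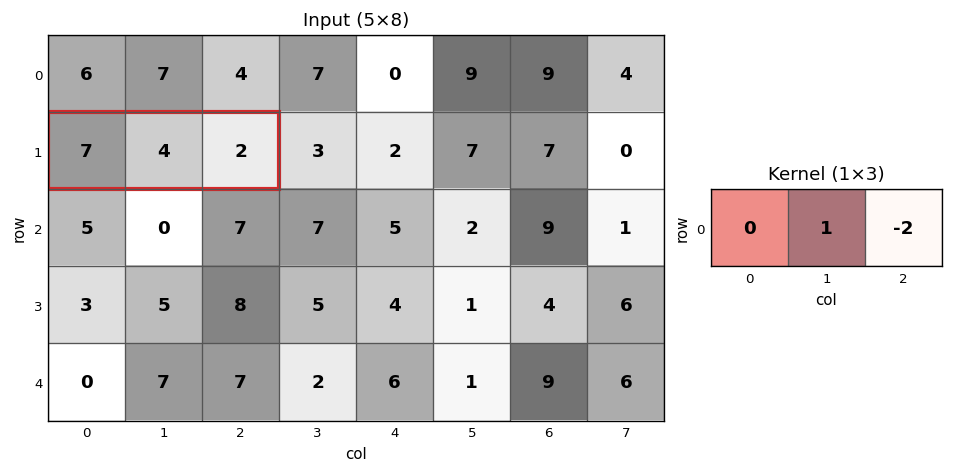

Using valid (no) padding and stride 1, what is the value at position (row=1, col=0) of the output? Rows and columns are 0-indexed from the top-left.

0

The receptive field on the input at this output position is [7 4 2]. Elementwise product with the kernel and sum: 4·1 + 2·-2.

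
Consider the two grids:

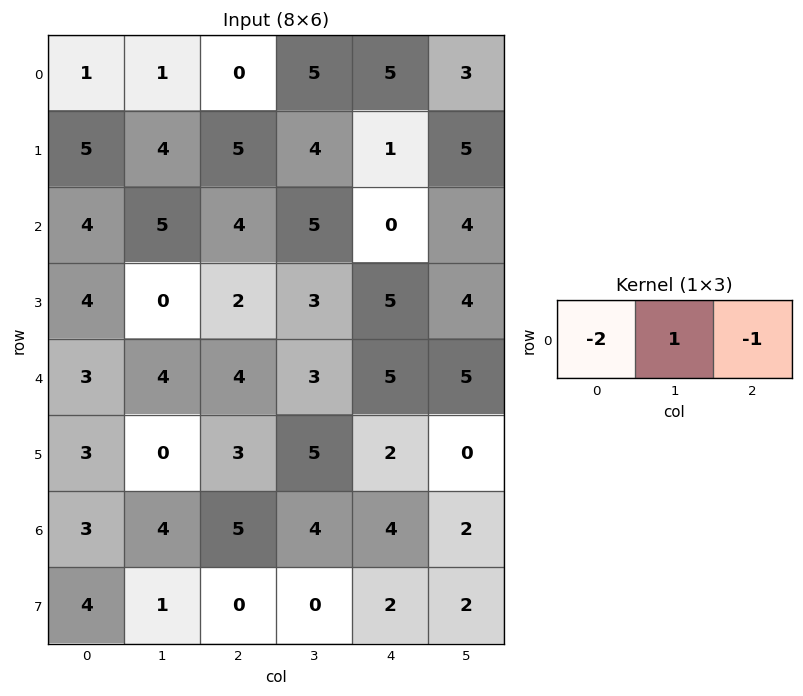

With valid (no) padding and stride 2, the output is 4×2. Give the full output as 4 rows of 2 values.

-1 0
-7 -3
-6 -10
-7 -10

Output[0,0]: The receptive field on the input at this output position is [1 1 0]. Elementwise product with the kernel and sum: 1·-2 + 1·1 + 0·-1.
Output[0,1]: The receptive field on the input at this output position is [0 5 5]. Elementwise product with the kernel and sum: 0·-2 + 5·1 + 5·-1.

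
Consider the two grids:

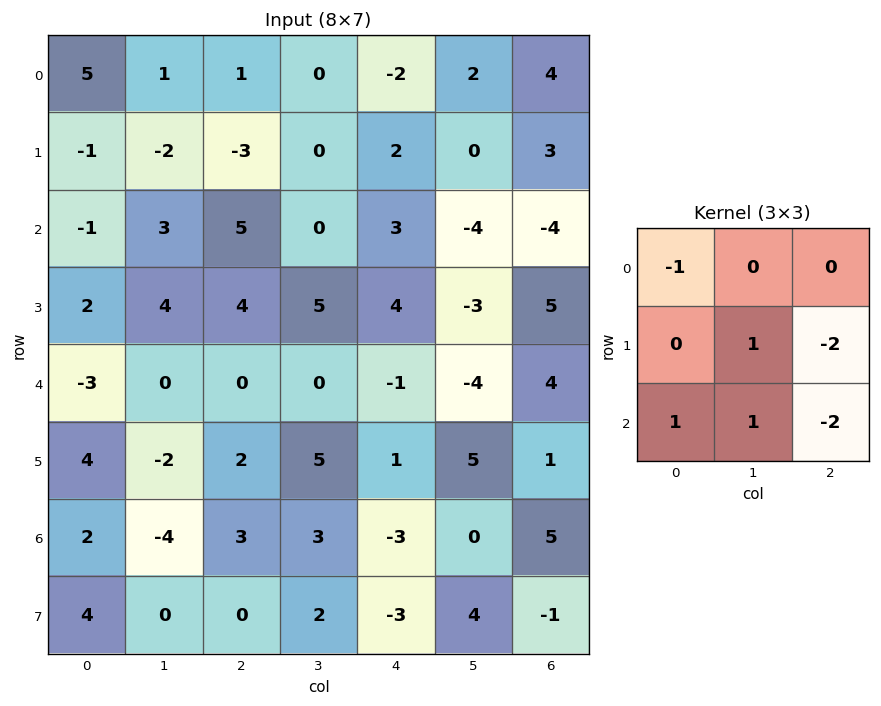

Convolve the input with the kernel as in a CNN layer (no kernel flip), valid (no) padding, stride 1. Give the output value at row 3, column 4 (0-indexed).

-12

The receptive field on the input at this output position is [4 -3 5 / -1 -4 4 / 1 5 1]. Elementwise product with the kernel and sum: 4·-1 + -4·1 + 4·-2 + 1·1 + 5·1 + 1·-2.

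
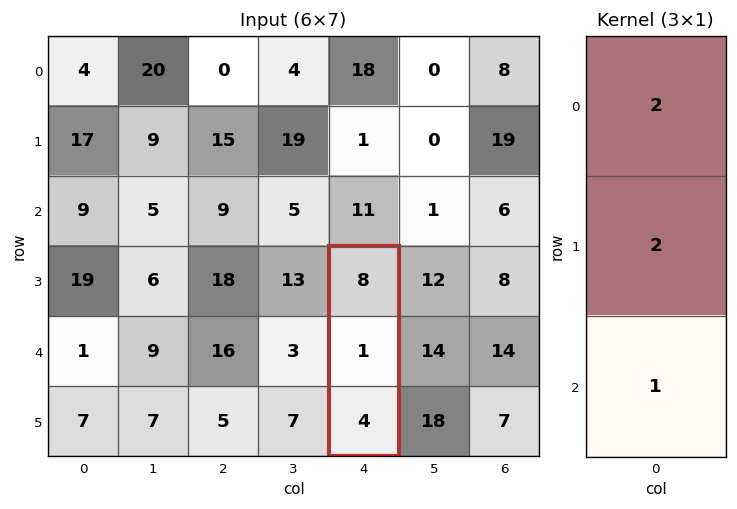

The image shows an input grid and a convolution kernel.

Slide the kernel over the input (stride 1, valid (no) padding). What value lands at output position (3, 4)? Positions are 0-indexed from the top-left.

22

The receptive field on the input at this output position is [8 / 1 / 4]. Elementwise product with the kernel and sum: 8·2 + 1·2 + 4·1.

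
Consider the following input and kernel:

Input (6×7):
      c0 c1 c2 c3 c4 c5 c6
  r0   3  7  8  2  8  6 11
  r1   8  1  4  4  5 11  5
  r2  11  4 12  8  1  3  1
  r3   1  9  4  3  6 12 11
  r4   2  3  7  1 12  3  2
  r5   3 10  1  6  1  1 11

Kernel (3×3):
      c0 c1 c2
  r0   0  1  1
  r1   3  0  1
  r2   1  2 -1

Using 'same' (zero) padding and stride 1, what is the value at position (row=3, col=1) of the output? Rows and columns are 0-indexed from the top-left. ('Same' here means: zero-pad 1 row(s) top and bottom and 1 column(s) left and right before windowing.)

The receptive field on the zero-padded input at this output position is [11 4 12 / 1 9 4 / 2 3 7]. Elementwise product with the kernel and sum: 4·1 + 12·1 + 1·3 + 4·1 + 2·1 + 3·2 + 7·-1.

24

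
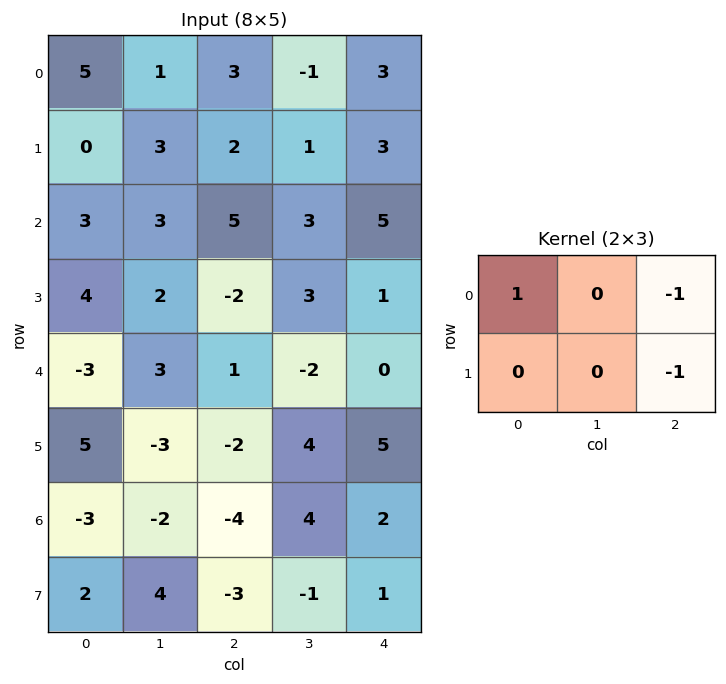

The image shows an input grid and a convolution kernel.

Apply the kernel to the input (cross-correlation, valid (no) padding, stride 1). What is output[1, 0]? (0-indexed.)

The receptive field on the input at this output position is [0 3 2 / 3 3 5]. Elementwise product with the kernel and sum: 0·1 + 2·-1 + 5·-1.

-7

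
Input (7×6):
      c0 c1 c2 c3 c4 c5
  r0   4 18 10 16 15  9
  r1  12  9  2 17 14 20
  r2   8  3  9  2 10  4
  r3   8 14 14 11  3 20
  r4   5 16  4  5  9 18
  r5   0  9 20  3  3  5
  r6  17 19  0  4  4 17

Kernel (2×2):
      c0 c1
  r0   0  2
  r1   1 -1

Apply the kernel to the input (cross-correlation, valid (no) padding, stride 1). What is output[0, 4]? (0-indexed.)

The receptive field on the input at this output position is [15 9 / 14 20]. Elementwise product with the kernel and sum: 9·2 + 14·1 + 20·-1.

12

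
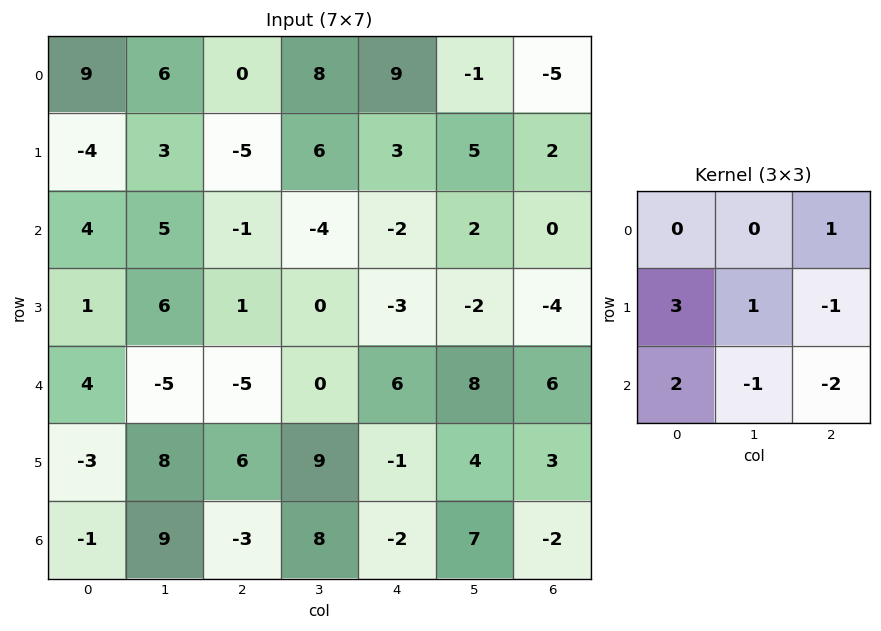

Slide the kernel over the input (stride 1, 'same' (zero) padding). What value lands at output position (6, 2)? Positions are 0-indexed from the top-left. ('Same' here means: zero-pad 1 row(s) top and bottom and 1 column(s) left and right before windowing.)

The receptive field on the zero-padded input at this output position is [8 6 9 / 9 -3 8 / 0 0 0]. Elementwise product with the kernel and sum: 9·1 + 9·3 + -3·1 + 8·-1 + 0·2 + 0·-1 + 0·-2.

25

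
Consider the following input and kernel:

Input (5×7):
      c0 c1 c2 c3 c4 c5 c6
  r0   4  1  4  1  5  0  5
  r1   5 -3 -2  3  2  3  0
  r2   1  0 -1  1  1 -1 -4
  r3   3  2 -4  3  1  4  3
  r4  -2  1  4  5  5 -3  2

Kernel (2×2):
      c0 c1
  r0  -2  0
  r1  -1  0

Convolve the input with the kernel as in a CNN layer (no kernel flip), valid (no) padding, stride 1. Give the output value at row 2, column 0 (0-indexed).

-5

The receptive field on the input at this output position is [1 0 / 3 2]. Elementwise product with the kernel and sum: 1·-2 + 3·-1.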